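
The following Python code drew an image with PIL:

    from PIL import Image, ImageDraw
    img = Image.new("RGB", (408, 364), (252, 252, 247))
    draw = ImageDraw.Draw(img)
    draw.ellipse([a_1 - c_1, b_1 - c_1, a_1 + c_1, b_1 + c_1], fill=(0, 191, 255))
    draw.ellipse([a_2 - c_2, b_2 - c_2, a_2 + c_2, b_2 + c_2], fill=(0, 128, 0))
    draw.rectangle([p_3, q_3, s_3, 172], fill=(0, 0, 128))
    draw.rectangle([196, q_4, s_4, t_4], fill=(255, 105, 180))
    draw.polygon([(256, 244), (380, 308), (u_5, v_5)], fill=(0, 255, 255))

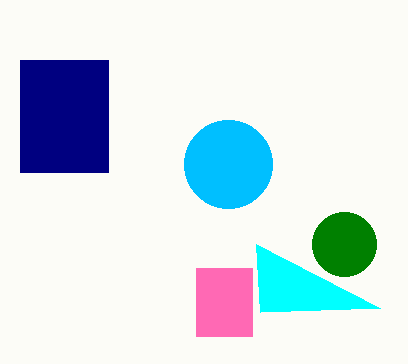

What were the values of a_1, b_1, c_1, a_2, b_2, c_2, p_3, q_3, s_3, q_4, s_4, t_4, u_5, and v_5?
a_1 = 228
b_1 = 164
c_1 = 44
a_2 = 344
b_2 = 244
c_2 = 32
p_3 = 20
q_3 = 60
s_3 = 108
q_4 = 268
s_4 = 252
t_4 = 336
u_5 = 260
v_5 = 312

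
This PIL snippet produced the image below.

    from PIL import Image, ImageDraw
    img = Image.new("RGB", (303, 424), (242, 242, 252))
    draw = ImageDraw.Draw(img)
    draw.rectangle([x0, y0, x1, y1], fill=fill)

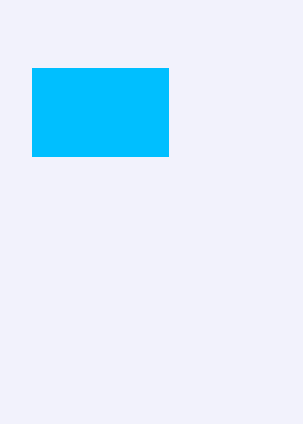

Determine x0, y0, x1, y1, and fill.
x0 = 32, y0 = 68, x1 = 168, y1 = 156, fill = 'deepskyblue'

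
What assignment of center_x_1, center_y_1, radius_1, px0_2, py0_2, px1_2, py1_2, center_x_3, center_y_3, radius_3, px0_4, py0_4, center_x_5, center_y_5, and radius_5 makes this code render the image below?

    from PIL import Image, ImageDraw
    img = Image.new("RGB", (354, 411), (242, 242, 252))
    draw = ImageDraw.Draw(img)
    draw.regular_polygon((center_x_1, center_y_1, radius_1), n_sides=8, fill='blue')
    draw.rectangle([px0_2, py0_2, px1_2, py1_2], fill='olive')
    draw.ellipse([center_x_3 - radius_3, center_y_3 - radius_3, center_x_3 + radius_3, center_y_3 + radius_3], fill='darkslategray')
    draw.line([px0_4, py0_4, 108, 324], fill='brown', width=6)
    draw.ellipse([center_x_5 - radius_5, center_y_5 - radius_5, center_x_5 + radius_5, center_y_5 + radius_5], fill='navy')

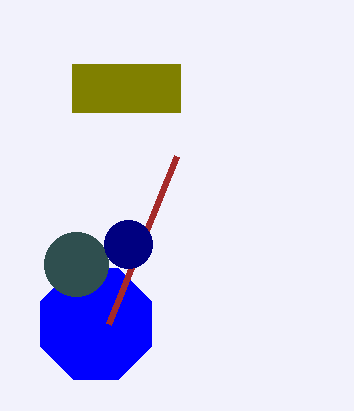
center_x_1 = 96
center_y_1 = 324
radius_1 = 60
px0_2 = 72
py0_2 = 64
px1_2 = 180
py1_2 = 112
center_x_3 = 76
center_y_3 = 264
radius_3 = 32
px0_4 = 176
py0_4 = 156
center_x_5 = 128
center_y_5 = 244
radius_5 = 24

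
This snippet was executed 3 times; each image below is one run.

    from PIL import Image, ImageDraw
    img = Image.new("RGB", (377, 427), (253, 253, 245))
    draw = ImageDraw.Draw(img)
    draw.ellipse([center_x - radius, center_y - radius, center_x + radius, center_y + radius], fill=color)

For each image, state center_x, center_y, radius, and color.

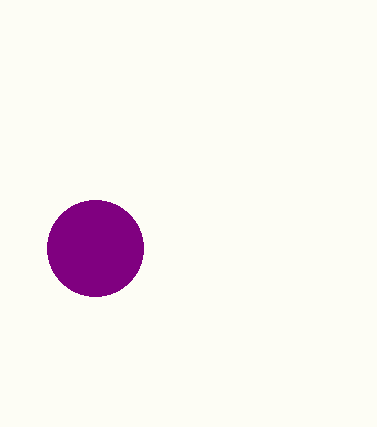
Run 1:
center_x = 95, center_y = 248, radius = 48, color = 'purple'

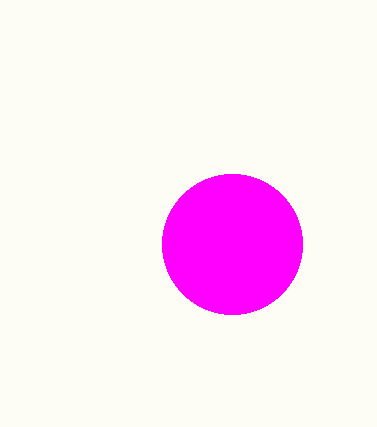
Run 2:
center_x = 232
center_y = 244
radius = 70
color = 'magenta'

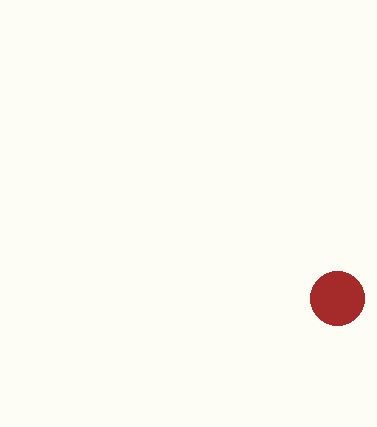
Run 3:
center_x = 337; center_y = 298; radius = 27; color = 'brown'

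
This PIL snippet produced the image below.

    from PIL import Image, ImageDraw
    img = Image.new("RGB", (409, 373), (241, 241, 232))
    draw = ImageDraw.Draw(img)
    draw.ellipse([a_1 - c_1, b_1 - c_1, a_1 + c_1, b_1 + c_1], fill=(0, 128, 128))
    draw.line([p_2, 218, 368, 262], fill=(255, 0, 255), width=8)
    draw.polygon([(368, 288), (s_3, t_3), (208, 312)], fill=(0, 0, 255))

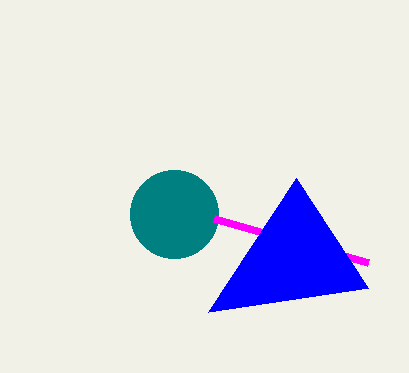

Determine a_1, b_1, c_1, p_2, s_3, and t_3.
a_1 = 174
b_1 = 214
c_1 = 44
p_2 = 214
s_3 = 296
t_3 = 178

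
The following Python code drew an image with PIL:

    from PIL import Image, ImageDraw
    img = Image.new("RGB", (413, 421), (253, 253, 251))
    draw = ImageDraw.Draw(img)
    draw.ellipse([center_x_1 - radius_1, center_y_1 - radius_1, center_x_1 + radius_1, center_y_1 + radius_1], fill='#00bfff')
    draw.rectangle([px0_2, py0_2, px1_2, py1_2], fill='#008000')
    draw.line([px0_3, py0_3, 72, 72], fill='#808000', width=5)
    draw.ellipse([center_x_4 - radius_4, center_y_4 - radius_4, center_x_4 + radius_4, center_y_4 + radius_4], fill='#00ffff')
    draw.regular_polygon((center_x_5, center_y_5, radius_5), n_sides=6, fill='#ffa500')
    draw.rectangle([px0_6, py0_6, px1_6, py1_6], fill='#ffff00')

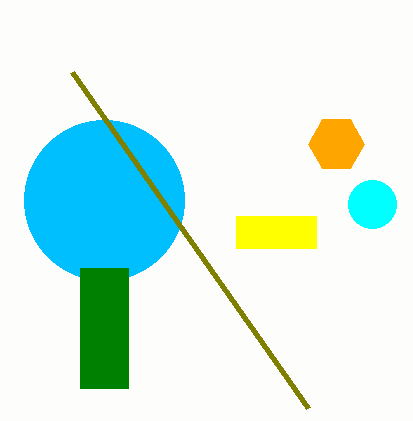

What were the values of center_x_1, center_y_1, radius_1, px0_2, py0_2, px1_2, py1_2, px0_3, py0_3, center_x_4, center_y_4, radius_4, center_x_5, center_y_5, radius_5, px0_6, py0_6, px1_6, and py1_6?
center_x_1 = 104; center_y_1 = 200; radius_1 = 80; px0_2 = 80; py0_2 = 268; px1_2 = 128; py1_2 = 388; px0_3 = 308; py0_3 = 408; center_x_4 = 372; center_y_4 = 204; radius_4 = 24; center_x_5 = 336; center_y_5 = 144; radius_5 = 28; px0_6 = 236; py0_6 = 216; px1_6 = 316; py1_6 = 248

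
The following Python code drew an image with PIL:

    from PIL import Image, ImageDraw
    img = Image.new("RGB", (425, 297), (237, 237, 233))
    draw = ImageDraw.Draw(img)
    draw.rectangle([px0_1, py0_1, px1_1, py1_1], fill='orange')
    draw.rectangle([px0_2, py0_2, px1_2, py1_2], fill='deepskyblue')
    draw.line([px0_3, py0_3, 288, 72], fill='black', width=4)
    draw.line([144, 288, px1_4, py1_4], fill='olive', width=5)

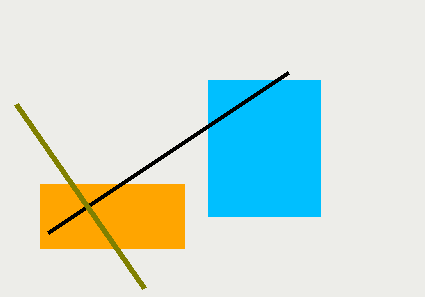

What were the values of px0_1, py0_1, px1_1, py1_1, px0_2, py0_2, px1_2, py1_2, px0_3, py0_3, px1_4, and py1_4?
px0_1 = 40
py0_1 = 184
px1_1 = 184
py1_1 = 248
px0_2 = 208
py0_2 = 80
px1_2 = 320
py1_2 = 216
px0_3 = 48
py0_3 = 232
px1_4 = 16
py1_4 = 104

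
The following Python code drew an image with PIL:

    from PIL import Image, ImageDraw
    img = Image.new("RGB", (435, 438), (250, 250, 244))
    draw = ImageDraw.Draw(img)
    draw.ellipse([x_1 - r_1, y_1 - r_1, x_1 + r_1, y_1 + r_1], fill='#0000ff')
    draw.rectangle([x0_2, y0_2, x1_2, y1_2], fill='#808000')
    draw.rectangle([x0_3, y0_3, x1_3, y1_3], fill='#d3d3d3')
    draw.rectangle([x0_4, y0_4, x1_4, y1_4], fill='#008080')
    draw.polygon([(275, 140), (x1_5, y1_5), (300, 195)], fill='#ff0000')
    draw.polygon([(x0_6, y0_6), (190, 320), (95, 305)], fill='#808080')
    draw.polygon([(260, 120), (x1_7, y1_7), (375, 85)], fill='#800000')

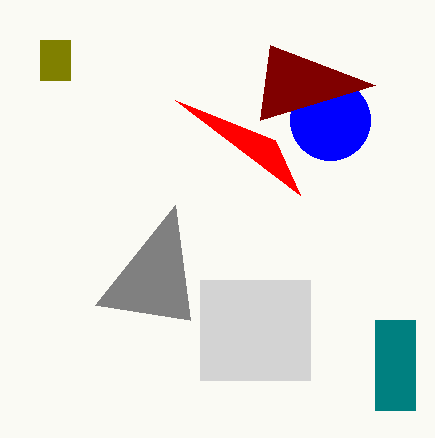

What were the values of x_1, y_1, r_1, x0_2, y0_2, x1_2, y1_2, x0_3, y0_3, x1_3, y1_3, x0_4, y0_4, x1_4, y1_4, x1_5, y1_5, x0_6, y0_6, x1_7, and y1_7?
x_1 = 330, y_1 = 120, r_1 = 40, x0_2 = 40, y0_2 = 40, x1_2 = 70, y1_2 = 80, x0_3 = 200, y0_3 = 280, x1_3 = 310, y1_3 = 380, x0_4 = 375, y0_4 = 320, x1_4 = 415, y1_4 = 410, x1_5 = 175, y1_5 = 100, x0_6 = 175, y0_6 = 205, x1_7 = 270, y1_7 = 45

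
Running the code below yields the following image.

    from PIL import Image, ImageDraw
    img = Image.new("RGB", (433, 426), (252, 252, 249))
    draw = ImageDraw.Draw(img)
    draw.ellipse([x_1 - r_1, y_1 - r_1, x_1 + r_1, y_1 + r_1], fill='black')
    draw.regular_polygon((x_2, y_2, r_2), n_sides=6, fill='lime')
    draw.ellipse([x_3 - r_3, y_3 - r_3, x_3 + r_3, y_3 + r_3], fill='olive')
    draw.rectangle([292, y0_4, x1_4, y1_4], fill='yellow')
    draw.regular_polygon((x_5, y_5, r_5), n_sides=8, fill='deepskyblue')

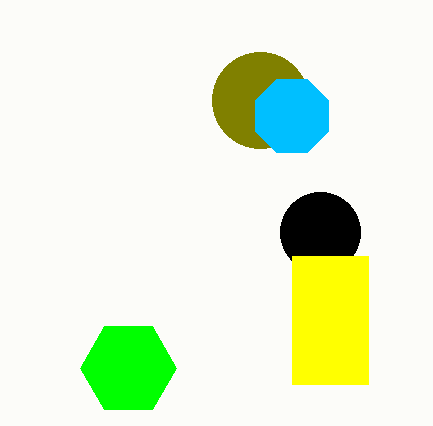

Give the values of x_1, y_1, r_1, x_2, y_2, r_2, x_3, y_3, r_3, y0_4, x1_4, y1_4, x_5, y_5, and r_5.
x_1 = 320; y_1 = 232; r_1 = 40; x_2 = 128; y_2 = 368; r_2 = 48; x_3 = 260; y_3 = 100; r_3 = 48; y0_4 = 256; x1_4 = 368; y1_4 = 384; x_5 = 292; y_5 = 116; r_5 = 40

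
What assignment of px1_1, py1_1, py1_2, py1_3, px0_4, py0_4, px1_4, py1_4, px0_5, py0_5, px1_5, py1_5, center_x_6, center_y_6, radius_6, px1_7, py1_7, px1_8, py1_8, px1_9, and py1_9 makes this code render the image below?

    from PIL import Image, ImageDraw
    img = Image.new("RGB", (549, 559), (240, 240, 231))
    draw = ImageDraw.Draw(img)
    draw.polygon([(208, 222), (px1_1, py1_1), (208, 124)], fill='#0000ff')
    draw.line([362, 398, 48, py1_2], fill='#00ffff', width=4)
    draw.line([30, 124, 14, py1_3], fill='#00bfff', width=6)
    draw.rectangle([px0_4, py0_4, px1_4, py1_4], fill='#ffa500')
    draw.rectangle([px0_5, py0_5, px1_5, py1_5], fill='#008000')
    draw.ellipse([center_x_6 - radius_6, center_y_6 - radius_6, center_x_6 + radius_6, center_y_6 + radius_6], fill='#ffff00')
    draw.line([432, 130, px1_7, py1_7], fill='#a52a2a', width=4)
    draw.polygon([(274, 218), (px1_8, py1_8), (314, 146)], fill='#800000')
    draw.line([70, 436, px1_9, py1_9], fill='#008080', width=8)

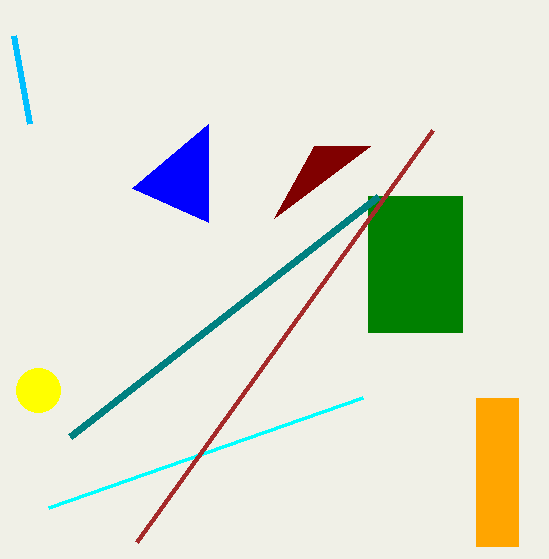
px1_1 = 132; py1_1 = 188; py1_2 = 508; py1_3 = 36; px0_4 = 476; py0_4 = 398; px1_4 = 518; py1_4 = 546; px0_5 = 368; py0_5 = 196; px1_5 = 462; py1_5 = 332; center_x_6 = 38; center_y_6 = 390; radius_6 = 22; px1_7 = 136; py1_7 = 542; px1_8 = 370; py1_8 = 146; px1_9 = 378; py1_9 = 196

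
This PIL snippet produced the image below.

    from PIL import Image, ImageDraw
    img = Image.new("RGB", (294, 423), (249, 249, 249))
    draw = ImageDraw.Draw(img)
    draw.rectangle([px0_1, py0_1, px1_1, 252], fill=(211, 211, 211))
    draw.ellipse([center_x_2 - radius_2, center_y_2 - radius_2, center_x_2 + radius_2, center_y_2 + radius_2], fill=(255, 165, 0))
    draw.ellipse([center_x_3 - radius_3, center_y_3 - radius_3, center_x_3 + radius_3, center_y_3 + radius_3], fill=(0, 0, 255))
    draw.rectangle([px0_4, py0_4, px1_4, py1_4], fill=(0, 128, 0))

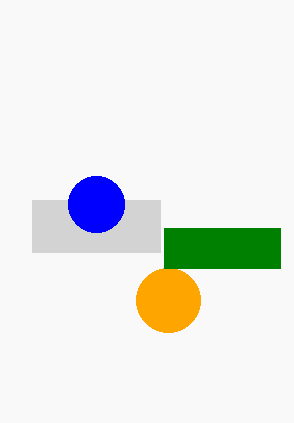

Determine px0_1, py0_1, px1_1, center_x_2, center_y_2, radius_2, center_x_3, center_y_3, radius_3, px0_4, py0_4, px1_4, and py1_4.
px0_1 = 32; py0_1 = 200; px1_1 = 160; center_x_2 = 168; center_y_2 = 300; radius_2 = 32; center_x_3 = 96; center_y_3 = 204; radius_3 = 28; px0_4 = 164; py0_4 = 228; px1_4 = 280; py1_4 = 268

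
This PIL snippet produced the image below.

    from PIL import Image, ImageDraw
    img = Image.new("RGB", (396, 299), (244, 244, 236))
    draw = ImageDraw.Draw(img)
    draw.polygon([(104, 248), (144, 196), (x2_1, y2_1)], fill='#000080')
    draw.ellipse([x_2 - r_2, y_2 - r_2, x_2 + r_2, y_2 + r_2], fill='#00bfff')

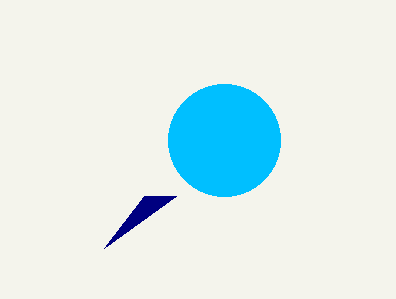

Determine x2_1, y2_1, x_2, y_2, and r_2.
x2_1 = 176; y2_1 = 196; x_2 = 224; y_2 = 140; r_2 = 56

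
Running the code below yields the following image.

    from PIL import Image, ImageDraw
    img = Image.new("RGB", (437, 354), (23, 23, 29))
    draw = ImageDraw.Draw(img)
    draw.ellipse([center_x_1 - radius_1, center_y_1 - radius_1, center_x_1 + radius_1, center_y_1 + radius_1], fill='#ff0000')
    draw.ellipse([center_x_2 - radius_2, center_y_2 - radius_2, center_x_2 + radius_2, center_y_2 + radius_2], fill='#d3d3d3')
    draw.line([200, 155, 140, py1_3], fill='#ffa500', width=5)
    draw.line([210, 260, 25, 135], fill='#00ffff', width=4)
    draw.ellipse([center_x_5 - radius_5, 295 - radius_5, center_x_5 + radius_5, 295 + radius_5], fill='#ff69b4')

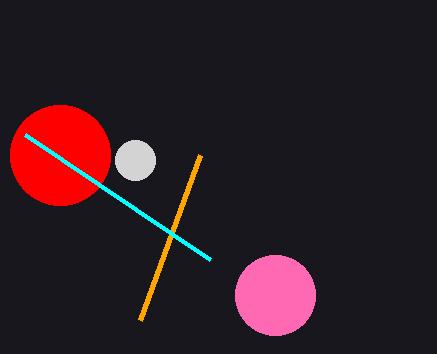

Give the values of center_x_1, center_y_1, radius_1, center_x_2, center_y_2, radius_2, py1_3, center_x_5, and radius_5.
center_x_1 = 60; center_y_1 = 155; radius_1 = 50; center_x_2 = 135; center_y_2 = 160; radius_2 = 20; py1_3 = 320; center_x_5 = 275; radius_5 = 40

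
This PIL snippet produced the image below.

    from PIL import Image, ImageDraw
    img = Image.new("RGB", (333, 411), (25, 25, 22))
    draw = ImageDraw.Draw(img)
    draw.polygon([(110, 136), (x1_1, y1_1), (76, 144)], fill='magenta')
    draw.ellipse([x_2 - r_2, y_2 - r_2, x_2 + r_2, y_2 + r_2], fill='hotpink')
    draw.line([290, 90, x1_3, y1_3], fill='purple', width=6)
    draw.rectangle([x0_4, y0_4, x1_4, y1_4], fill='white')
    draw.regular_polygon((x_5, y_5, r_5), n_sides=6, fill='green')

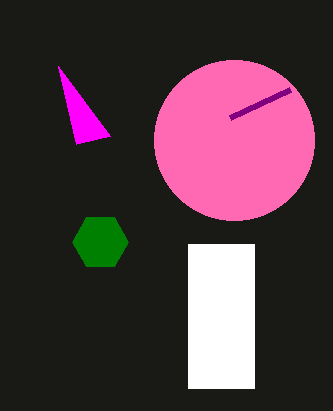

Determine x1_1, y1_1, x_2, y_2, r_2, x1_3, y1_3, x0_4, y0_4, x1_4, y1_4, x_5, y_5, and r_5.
x1_1 = 58
y1_1 = 66
x_2 = 234
y_2 = 140
r_2 = 80
x1_3 = 230
y1_3 = 118
x0_4 = 188
y0_4 = 244
x1_4 = 254
y1_4 = 388
x_5 = 100
y_5 = 242
r_5 = 28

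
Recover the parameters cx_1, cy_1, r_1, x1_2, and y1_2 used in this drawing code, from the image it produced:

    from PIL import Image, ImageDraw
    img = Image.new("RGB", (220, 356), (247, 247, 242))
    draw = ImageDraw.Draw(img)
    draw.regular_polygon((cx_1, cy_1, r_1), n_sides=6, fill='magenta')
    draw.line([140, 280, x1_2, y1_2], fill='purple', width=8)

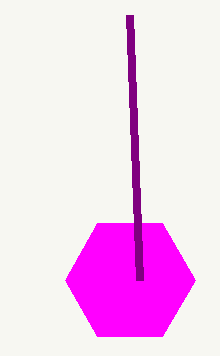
cx_1 = 130
cy_1 = 280
r_1 = 65
x1_2 = 130
y1_2 = 15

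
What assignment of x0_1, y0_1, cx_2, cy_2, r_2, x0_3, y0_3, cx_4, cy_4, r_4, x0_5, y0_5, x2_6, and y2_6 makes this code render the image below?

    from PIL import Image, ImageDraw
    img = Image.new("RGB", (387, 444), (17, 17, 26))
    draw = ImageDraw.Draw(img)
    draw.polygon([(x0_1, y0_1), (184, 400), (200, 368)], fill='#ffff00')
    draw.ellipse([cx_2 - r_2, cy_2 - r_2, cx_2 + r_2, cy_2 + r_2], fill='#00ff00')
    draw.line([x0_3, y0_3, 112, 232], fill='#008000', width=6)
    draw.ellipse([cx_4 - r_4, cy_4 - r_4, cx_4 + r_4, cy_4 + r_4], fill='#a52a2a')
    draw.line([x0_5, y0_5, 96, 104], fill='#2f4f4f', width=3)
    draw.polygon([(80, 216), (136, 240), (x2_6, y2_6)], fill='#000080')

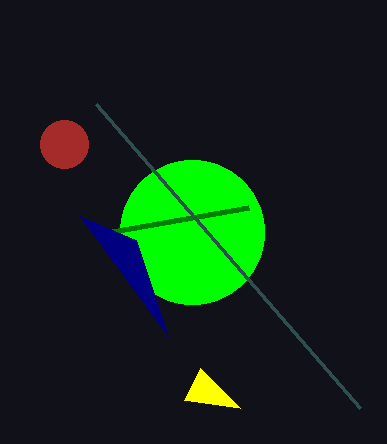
x0_1 = 240; y0_1 = 408; cx_2 = 192; cy_2 = 232; r_2 = 72; x0_3 = 248; y0_3 = 208; cx_4 = 64; cy_4 = 144; r_4 = 24; x0_5 = 360; y0_5 = 408; x2_6 = 168; y2_6 = 336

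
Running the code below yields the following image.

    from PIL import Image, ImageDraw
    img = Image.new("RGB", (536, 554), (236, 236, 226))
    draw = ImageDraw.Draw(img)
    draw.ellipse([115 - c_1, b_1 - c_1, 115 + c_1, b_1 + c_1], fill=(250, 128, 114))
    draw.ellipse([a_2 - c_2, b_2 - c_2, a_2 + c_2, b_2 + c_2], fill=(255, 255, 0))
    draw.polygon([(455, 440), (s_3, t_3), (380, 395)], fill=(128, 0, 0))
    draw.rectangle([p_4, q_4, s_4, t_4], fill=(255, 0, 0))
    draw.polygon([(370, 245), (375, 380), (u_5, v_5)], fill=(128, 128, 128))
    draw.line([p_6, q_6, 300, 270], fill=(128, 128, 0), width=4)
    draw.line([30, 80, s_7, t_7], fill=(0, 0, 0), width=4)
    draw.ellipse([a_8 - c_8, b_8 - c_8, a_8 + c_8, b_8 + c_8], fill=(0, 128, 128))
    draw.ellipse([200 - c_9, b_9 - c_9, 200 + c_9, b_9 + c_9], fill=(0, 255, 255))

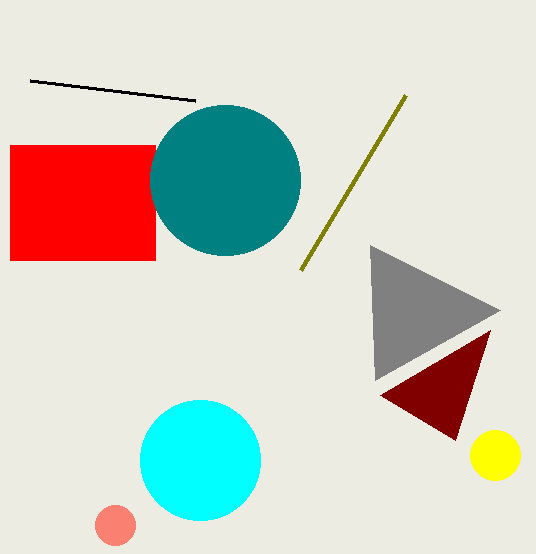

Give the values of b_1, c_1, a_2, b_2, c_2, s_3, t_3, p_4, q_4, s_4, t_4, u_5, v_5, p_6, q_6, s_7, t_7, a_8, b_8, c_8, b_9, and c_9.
b_1 = 525; c_1 = 20; a_2 = 495; b_2 = 455; c_2 = 25; s_3 = 490; t_3 = 330; p_4 = 10; q_4 = 145; s_4 = 155; t_4 = 260; u_5 = 500; v_5 = 310; p_6 = 405; q_6 = 95; s_7 = 195; t_7 = 100; a_8 = 225; b_8 = 180; c_8 = 75; b_9 = 460; c_9 = 60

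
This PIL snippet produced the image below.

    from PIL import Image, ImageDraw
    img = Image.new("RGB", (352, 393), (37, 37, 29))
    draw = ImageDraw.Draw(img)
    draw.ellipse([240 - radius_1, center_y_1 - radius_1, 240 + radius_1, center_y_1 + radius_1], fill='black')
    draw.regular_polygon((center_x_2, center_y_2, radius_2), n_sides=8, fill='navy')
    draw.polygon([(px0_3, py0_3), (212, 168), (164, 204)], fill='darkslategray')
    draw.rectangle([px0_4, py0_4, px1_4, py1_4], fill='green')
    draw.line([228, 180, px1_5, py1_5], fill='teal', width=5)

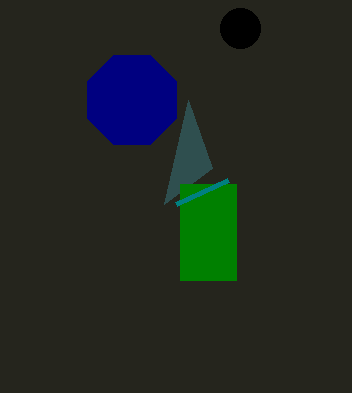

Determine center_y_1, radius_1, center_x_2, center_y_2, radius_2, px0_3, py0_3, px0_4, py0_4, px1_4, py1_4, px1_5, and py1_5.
center_y_1 = 28; radius_1 = 20; center_x_2 = 132; center_y_2 = 100; radius_2 = 48; px0_3 = 188; py0_3 = 100; px0_4 = 180; py0_4 = 184; px1_4 = 236; py1_4 = 280; px1_5 = 176; py1_5 = 204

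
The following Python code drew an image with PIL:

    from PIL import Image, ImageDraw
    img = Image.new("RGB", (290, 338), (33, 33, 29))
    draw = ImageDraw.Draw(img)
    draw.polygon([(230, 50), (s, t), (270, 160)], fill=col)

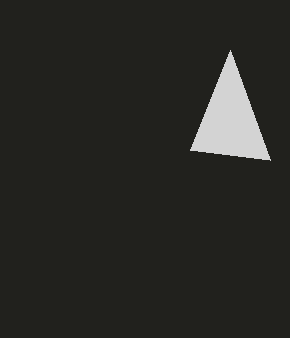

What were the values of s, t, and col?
s = 190
t = 150
col = 'lightgray'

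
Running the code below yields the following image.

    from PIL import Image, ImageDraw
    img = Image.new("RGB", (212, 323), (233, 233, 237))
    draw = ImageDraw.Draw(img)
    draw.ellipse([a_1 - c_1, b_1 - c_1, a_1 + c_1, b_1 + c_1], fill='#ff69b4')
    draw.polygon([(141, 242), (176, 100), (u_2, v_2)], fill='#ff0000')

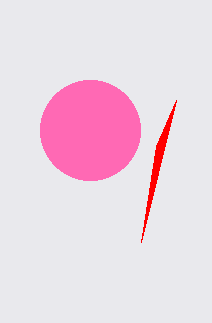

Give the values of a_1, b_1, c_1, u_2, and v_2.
a_1 = 90, b_1 = 130, c_1 = 50, u_2 = 156, v_2 = 146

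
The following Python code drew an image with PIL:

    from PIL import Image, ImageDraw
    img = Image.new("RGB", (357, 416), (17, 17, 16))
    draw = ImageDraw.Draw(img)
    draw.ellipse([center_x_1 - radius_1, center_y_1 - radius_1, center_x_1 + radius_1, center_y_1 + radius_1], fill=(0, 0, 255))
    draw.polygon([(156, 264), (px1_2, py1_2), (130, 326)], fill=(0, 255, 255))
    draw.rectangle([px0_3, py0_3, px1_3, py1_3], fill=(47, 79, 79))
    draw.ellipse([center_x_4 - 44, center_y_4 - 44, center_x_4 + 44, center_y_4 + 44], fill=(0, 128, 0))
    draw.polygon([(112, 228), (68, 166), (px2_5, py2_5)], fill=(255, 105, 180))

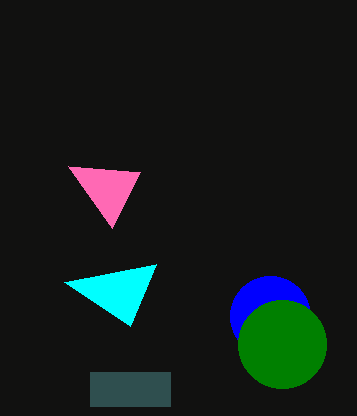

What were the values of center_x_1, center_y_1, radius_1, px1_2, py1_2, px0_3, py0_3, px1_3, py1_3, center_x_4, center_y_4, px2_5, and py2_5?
center_x_1 = 270, center_y_1 = 316, radius_1 = 40, px1_2 = 64, py1_2 = 282, px0_3 = 90, py0_3 = 372, px1_3 = 170, py1_3 = 406, center_x_4 = 282, center_y_4 = 344, px2_5 = 140, py2_5 = 172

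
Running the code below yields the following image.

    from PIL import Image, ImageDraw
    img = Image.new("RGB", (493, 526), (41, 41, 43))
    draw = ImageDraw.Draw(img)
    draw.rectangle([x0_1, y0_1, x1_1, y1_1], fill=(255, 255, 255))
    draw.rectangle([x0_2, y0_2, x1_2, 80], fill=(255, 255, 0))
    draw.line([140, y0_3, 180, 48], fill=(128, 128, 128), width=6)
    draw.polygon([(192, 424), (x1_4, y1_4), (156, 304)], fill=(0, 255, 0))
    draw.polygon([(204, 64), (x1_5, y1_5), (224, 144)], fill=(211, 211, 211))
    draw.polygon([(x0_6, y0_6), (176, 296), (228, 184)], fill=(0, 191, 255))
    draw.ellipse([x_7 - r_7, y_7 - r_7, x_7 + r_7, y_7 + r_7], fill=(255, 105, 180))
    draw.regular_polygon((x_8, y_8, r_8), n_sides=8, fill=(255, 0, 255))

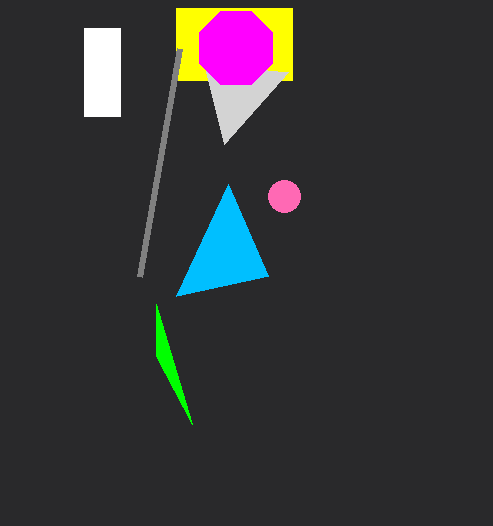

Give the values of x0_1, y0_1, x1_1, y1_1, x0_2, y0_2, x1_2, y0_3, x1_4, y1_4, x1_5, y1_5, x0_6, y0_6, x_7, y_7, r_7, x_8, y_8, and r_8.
x0_1 = 84
y0_1 = 28
x1_1 = 120
y1_1 = 116
x0_2 = 176
y0_2 = 8
x1_2 = 292
y0_3 = 276
x1_4 = 156
y1_4 = 356
x1_5 = 288
y1_5 = 72
x0_6 = 268
y0_6 = 276
x_7 = 284
y_7 = 196
r_7 = 16
x_8 = 236
y_8 = 48
r_8 = 40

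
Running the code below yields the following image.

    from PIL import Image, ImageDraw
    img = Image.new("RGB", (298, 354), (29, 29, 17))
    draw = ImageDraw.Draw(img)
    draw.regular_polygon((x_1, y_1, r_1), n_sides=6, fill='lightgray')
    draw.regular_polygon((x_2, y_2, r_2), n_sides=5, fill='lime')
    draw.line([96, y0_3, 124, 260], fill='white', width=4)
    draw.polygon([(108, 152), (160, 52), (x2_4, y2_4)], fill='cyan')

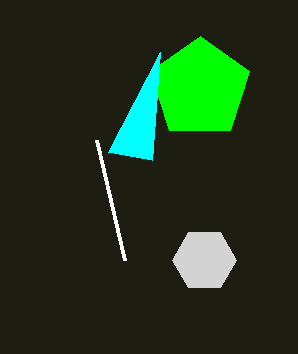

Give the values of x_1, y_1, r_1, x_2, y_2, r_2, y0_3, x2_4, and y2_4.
x_1 = 204
y_1 = 260
r_1 = 32
x_2 = 200
y_2 = 88
r_2 = 52
y0_3 = 140
x2_4 = 152
y2_4 = 160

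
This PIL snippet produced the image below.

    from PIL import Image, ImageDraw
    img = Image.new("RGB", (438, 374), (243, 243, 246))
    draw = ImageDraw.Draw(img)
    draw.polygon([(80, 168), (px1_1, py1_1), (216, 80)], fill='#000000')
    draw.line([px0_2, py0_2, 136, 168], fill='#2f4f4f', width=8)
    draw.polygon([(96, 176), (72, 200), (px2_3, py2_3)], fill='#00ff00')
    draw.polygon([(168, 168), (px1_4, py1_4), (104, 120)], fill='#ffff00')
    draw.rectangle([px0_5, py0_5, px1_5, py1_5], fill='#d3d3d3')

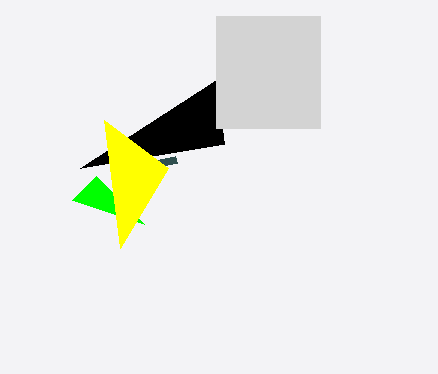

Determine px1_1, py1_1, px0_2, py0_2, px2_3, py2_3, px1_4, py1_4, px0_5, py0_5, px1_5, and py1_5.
px1_1 = 224; py1_1 = 144; px0_2 = 176; py0_2 = 160; px2_3 = 144; py2_3 = 224; px1_4 = 120; py1_4 = 248; px0_5 = 216; py0_5 = 16; px1_5 = 320; py1_5 = 128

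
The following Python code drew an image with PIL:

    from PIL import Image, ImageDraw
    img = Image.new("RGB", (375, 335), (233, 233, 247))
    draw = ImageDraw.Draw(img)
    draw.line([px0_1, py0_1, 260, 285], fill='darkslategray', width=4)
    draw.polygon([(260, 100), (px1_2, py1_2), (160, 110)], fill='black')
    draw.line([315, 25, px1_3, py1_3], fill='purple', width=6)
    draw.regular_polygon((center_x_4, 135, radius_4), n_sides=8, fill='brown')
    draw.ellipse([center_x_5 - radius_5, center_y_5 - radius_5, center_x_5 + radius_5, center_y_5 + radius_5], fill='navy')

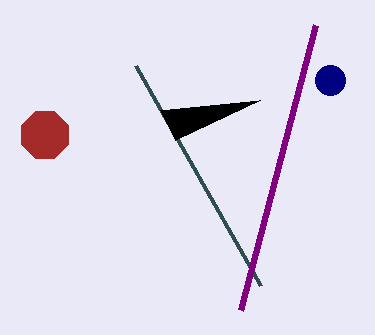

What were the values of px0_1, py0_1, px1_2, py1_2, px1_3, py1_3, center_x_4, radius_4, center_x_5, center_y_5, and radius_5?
px0_1 = 135, py0_1 = 65, px1_2 = 175, py1_2 = 140, px1_3 = 240, py1_3 = 310, center_x_4 = 45, radius_4 = 25, center_x_5 = 330, center_y_5 = 80, radius_5 = 15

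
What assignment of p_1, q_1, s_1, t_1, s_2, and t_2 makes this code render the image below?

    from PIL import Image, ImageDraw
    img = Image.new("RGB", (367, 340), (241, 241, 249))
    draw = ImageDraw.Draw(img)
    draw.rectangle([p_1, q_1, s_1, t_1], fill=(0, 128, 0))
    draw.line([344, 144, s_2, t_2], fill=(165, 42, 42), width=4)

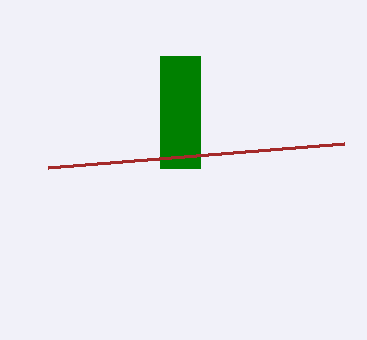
p_1 = 160
q_1 = 56
s_1 = 200
t_1 = 168
s_2 = 48
t_2 = 168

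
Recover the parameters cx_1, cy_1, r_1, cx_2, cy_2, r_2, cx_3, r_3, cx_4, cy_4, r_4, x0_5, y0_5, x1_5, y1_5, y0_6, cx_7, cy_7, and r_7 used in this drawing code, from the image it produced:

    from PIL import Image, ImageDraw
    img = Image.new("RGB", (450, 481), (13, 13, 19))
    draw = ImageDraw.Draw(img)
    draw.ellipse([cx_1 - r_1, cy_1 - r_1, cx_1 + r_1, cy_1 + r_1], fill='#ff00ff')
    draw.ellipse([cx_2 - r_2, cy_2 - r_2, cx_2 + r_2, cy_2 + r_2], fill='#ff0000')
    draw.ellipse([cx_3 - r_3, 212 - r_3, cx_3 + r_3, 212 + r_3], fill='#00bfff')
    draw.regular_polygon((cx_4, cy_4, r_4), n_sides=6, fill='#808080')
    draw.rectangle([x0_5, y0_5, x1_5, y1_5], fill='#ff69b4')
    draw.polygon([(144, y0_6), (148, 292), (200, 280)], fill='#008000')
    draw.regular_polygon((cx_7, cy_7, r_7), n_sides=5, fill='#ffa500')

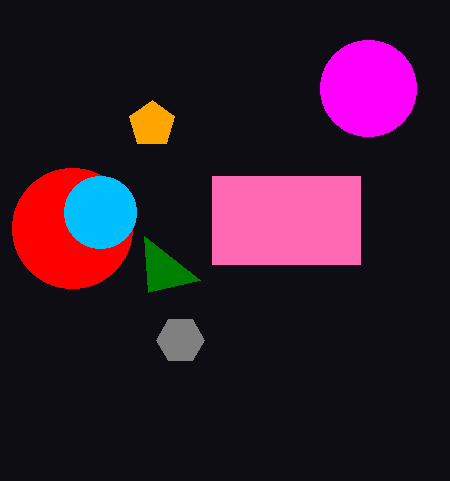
cx_1 = 368, cy_1 = 88, r_1 = 48, cx_2 = 72, cy_2 = 228, r_2 = 60, cx_3 = 100, r_3 = 36, cx_4 = 180, cy_4 = 340, r_4 = 24, x0_5 = 212, y0_5 = 176, x1_5 = 360, y1_5 = 264, y0_6 = 236, cx_7 = 152, cy_7 = 124, r_7 = 24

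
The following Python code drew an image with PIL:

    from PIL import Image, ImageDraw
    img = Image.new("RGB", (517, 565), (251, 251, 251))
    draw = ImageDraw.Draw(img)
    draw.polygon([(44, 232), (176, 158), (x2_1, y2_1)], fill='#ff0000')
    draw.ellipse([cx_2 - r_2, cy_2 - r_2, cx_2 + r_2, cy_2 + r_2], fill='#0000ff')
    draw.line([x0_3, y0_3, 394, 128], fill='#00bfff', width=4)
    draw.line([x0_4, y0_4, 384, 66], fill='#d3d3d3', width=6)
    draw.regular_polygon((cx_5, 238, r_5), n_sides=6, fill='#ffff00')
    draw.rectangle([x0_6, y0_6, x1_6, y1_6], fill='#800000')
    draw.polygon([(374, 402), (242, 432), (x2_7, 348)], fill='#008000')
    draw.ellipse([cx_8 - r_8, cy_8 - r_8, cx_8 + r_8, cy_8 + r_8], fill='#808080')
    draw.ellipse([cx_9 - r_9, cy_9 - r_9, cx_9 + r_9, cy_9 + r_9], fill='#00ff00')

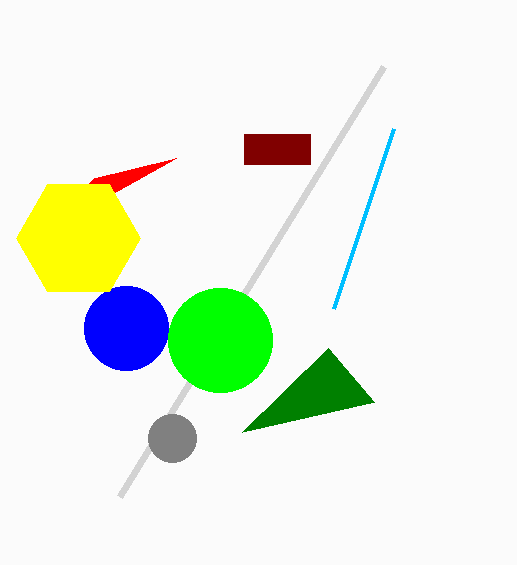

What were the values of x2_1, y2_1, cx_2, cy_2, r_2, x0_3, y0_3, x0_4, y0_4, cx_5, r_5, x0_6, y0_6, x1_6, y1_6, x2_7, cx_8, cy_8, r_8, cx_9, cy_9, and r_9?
x2_1 = 94
y2_1 = 178
cx_2 = 126
cy_2 = 328
r_2 = 42
x0_3 = 334
y0_3 = 308
x0_4 = 120
y0_4 = 496
cx_5 = 78
r_5 = 62
x0_6 = 244
y0_6 = 134
x1_6 = 310
y1_6 = 164
x2_7 = 328
cx_8 = 172
cy_8 = 438
r_8 = 24
cx_9 = 220
cy_9 = 340
r_9 = 52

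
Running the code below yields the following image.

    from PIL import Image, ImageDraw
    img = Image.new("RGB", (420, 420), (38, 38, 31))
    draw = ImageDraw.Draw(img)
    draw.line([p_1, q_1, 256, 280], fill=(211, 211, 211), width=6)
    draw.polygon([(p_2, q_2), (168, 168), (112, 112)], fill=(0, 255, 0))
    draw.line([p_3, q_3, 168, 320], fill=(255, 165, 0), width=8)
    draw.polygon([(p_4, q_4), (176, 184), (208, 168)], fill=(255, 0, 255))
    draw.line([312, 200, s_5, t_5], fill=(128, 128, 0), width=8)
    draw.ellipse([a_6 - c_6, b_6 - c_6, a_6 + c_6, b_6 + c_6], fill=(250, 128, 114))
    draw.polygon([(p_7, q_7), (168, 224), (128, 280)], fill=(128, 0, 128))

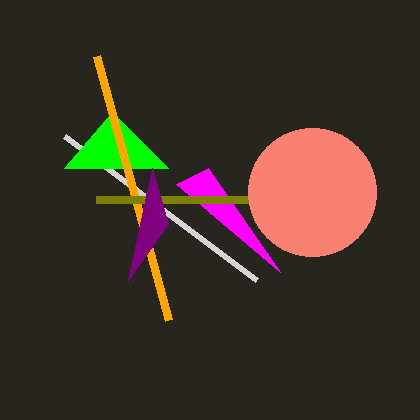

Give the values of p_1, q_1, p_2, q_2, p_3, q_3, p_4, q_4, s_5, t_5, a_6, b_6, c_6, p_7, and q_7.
p_1 = 64
q_1 = 136
p_2 = 64
q_2 = 168
p_3 = 96
q_3 = 56
p_4 = 280
q_4 = 272
s_5 = 96
t_5 = 200
a_6 = 312
b_6 = 192
c_6 = 64
p_7 = 152
q_7 = 168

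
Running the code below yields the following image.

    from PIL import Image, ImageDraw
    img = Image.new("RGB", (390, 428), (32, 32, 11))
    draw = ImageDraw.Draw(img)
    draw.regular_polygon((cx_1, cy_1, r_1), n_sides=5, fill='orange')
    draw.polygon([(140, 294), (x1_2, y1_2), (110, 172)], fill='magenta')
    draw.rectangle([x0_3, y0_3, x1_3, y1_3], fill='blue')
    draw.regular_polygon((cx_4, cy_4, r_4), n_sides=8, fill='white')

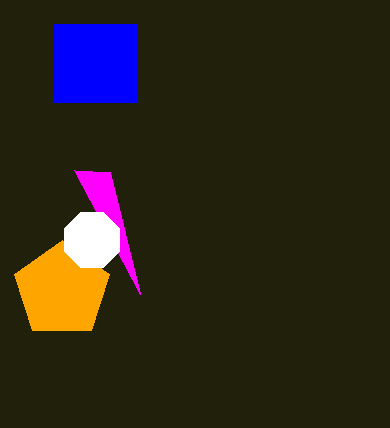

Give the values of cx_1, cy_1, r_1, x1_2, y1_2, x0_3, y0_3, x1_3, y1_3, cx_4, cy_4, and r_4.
cx_1 = 62, cy_1 = 290, r_1 = 50, x1_2 = 74, y1_2 = 170, x0_3 = 54, y0_3 = 24, x1_3 = 136, y1_3 = 102, cx_4 = 92, cy_4 = 240, r_4 = 30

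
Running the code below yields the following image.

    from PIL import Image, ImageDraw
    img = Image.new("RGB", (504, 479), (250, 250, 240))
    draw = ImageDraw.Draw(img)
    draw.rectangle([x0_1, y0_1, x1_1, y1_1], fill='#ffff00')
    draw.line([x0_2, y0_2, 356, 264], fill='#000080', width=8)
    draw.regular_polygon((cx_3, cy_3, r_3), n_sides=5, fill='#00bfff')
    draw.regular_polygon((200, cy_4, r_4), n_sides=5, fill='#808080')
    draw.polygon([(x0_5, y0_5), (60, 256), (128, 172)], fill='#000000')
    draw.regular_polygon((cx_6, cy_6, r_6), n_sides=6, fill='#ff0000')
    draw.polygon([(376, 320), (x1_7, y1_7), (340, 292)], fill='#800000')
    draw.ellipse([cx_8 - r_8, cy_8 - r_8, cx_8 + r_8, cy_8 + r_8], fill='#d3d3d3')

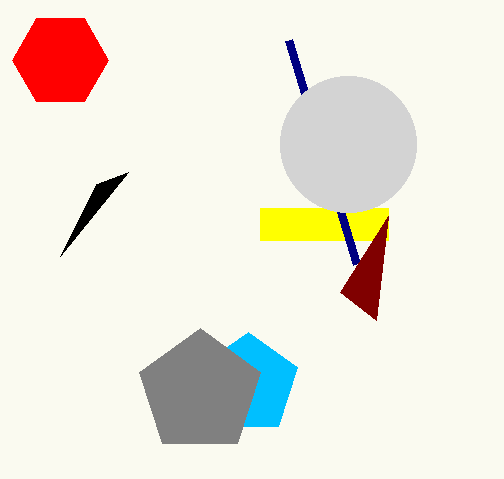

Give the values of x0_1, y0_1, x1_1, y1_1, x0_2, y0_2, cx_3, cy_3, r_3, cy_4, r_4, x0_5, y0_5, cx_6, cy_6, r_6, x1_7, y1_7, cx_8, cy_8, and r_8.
x0_1 = 260
y0_1 = 208
x1_1 = 388
y1_1 = 240
x0_2 = 288
y0_2 = 40
cx_3 = 248
cy_3 = 384
r_3 = 52
cy_4 = 392
r_4 = 64
x0_5 = 96
y0_5 = 184
cx_6 = 60
cy_6 = 60
r_6 = 48
x1_7 = 388
y1_7 = 216
cx_8 = 348
cy_8 = 144
r_8 = 68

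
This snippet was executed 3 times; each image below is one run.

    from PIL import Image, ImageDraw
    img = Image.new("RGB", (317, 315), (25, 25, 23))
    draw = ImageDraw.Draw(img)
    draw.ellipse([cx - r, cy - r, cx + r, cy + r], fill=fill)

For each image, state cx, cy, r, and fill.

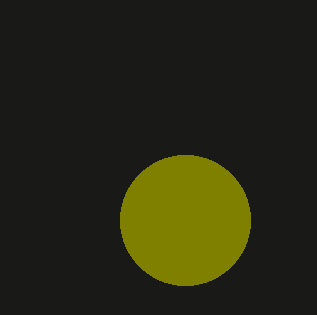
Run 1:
cx = 185; cy = 220; r = 65; fill = 'olive'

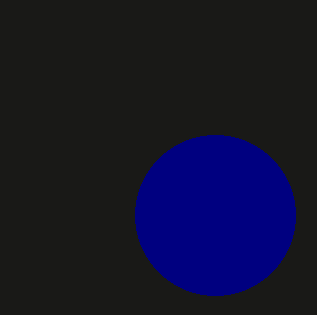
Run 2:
cx = 215
cy = 215
r = 80
fill = 'navy'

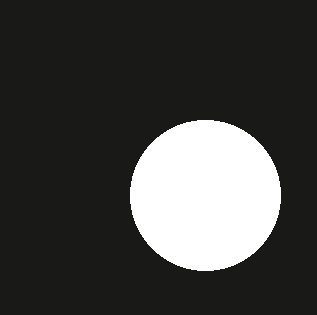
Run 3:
cx = 205
cy = 195
r = 75
fill = 'white'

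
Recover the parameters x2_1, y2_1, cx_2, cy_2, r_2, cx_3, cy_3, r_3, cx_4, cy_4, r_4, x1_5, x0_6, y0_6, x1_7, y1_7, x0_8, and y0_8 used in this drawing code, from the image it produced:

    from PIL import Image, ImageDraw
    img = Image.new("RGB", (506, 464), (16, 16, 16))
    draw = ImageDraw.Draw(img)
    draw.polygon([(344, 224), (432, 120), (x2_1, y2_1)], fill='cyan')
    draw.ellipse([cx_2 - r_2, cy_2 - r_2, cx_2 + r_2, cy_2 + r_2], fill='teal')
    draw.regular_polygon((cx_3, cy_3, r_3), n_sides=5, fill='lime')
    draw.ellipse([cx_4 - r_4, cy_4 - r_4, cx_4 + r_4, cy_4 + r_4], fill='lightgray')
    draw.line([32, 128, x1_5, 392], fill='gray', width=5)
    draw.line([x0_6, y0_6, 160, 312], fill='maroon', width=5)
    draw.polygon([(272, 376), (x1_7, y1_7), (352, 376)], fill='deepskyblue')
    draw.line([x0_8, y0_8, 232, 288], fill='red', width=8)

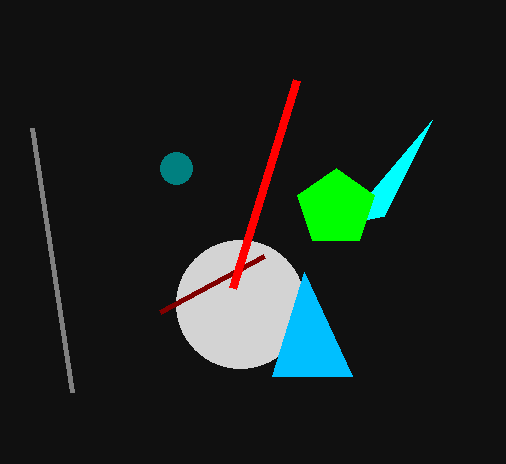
x2_1 = 384
y2_1 = 216
cx_2 = 176
cy_2 = 168
r_2 = 16
cx_3 = 336
cy_3 = 208
r_3 = 40
cx_4 = 240
cy_4 = 304
r_4 = 64
x1_5 = 72
x0_6 = 264
y0_6 = 256
x1_7 = 304
y1_7 = 272
x0_8 = 296
y0_8 = 80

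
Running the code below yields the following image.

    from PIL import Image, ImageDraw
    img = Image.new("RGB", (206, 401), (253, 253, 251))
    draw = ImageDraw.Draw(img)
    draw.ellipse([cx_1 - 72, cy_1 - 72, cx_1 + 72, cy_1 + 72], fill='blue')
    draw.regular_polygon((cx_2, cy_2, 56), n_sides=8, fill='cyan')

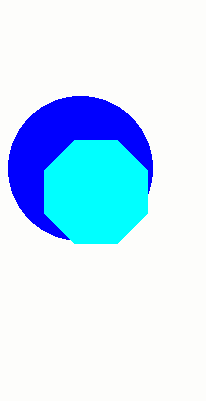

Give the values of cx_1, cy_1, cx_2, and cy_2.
cx_1 = 80, cy_1 = 168, cx_2 = 96, cy_2 = 192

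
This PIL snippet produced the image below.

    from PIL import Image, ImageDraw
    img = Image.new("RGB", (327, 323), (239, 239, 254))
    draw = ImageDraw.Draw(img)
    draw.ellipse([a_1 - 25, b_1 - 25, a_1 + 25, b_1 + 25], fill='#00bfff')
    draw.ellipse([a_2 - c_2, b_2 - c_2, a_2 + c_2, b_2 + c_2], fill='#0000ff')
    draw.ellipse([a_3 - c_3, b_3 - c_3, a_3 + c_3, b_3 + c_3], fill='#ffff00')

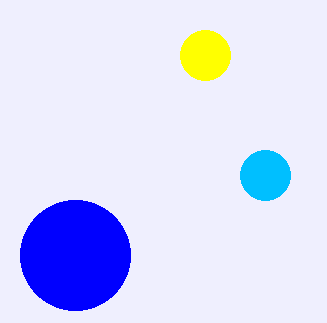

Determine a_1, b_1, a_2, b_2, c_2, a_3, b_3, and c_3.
a_1 = 265; b_1 = 175; a_2 = 75; b_2 = 255; c_2 = 55; a_3 = 205; b_3 = 55; c_3 = 25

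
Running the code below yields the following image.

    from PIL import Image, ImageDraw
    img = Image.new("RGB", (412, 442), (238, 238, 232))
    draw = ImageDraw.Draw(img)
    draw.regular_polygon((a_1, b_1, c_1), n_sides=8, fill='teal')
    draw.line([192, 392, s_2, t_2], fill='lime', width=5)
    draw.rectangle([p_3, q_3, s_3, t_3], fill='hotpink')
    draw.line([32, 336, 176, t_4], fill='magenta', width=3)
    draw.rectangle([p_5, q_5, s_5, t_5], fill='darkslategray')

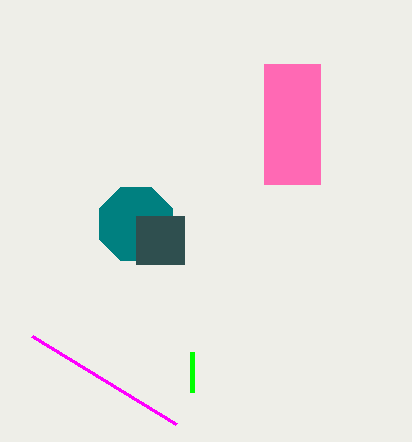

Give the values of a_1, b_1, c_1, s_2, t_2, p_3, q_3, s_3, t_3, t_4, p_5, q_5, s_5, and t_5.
a_1 = 136
b_1 = 224
c_1 = 40
s_2 = 192
t_2 = 352
p_3 = 264
q_3 = 64
s_3 = 320
t_3 = 184
t_4 = 424
p_5 = 136
q_5 = 216
s_5 = 184
t_5 = 264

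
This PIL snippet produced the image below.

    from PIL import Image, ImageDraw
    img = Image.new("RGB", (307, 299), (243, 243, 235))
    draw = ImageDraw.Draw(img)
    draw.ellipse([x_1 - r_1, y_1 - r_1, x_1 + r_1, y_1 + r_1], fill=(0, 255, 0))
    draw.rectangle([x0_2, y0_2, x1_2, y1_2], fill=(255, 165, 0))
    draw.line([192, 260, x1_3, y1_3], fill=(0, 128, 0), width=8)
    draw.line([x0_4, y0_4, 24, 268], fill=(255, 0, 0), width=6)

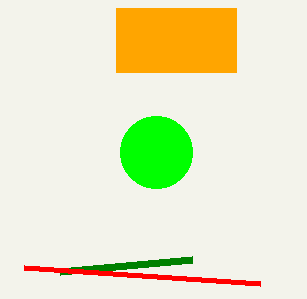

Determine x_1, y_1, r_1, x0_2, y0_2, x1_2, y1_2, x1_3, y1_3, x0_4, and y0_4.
x_1 = 156
y_1 = 152
r_1 = 36
x0_2 = 116
y0_2 = 8
x1_2 = 236
y1_2 = 72
x1_3 = 60
y1_3 = 272
x0_4 = 260
y0_4 = 284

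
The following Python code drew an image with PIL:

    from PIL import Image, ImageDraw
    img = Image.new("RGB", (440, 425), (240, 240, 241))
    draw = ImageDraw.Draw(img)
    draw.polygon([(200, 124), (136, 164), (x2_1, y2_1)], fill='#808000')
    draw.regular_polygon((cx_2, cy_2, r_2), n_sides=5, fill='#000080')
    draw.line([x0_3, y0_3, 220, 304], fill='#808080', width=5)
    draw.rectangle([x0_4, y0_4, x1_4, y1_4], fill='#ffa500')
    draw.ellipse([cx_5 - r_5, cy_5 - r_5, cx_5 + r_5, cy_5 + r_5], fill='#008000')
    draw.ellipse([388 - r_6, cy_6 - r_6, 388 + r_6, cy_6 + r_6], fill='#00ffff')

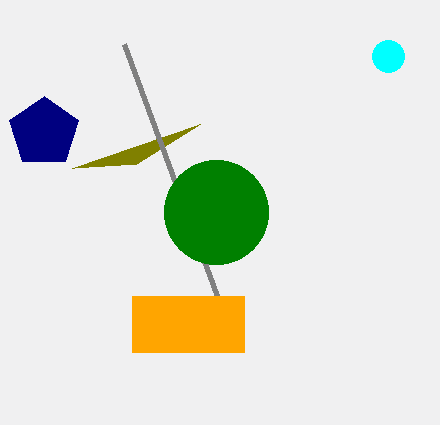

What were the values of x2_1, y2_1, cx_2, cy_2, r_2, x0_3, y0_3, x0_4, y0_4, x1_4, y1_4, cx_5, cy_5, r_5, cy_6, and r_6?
x2_1 = 72, y2_1 = 168, cx_2 = 44, cy_2 = 132, r_2 = 36, x0_3 = 124, y0_3 = 44, x0_4 = 132, y0_4 = 296, x1_4 = 244, y1_4 = 352, cx_5 = 216, cy_5 = 212, r_5 = 52, cy_6 = 56, r_6 = 16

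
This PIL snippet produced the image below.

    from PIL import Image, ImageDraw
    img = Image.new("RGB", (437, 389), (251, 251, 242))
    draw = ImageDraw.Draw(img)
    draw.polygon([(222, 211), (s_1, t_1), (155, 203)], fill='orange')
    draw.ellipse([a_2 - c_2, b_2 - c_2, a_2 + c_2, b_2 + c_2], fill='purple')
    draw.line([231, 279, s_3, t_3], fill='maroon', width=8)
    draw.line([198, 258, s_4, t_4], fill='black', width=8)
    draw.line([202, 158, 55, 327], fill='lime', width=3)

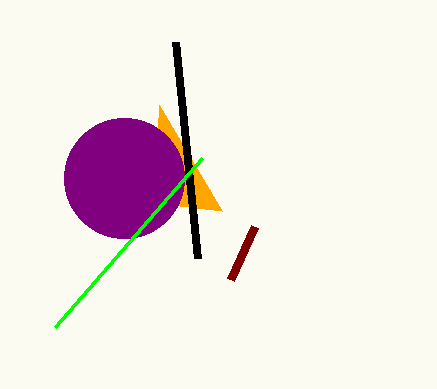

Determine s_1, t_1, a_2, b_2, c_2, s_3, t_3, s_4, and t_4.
s_1 = 159
t_1 = 105
a_2 = 124
b_2 = 178
c_2 = 60
s_3 = 255
t_3 = 226
s_4 = 176
t_4 = 42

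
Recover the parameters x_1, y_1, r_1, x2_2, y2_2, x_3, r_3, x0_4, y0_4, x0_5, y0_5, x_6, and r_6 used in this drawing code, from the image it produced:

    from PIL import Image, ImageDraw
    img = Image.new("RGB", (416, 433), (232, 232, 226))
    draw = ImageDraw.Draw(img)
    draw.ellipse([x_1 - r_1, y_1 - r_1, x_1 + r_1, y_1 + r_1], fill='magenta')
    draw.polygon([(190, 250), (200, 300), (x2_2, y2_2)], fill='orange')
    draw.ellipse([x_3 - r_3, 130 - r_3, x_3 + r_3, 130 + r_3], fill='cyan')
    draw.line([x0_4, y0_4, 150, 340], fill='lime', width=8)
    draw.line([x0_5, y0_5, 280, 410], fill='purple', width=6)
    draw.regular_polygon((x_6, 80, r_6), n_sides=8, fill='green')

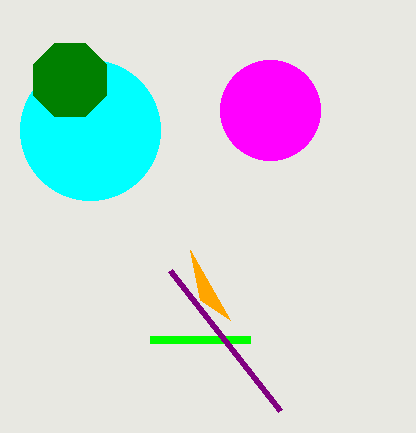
x_1 = 270
y_1 = 110
r_1 = 50
x2_2 = 230
y2_2 = 320
x_3 = 90
r_3 = 70
x0_4 = 250
y0_4 = 340
x0_5 = 170
y0_5 = 270
x_6 = 70
r_6 = 40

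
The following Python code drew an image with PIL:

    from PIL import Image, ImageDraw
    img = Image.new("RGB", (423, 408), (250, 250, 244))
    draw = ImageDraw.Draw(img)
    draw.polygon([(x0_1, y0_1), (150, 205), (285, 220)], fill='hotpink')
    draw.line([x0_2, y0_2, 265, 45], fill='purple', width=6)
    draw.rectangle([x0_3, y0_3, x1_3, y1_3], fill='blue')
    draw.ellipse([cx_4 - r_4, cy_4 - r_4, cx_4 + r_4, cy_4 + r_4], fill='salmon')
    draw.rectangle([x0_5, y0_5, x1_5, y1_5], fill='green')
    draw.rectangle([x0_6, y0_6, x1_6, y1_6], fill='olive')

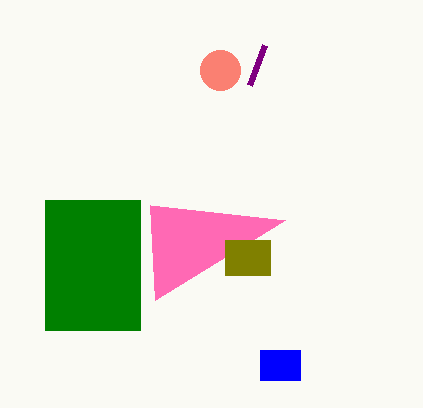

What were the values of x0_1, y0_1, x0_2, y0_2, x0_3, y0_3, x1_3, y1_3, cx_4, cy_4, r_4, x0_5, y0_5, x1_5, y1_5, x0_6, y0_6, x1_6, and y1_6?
x0_1 = 155; y0_1 = 300; x0_2 = 250; y0_2 = 85; x0_3 = 260; y0_3 = 350; x1_3 = 300; y1_3 = 380; cx_4 = 220; cy_4 = 70; r_4 = 20; x0_5 = 45; y0_5 = 200; x1_5 = 140; y1_5 = 330; x0_6 = 225; y0_6 = 240; x1_6 = 270; y1_6 = 275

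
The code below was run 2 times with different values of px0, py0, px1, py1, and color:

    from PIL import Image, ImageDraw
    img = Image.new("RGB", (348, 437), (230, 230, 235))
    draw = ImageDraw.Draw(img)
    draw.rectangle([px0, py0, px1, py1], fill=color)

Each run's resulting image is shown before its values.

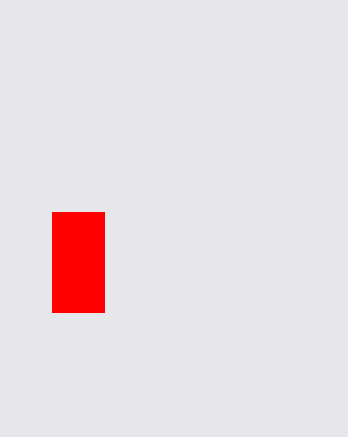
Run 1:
px0 = 52; py0 = 212; px1 = 104; py1 = 312; color = 'red'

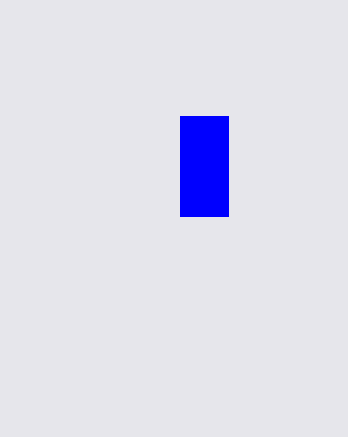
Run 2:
px0 = 180, py0 = 116, px1 = 228, py1 = 216, color = 'blue'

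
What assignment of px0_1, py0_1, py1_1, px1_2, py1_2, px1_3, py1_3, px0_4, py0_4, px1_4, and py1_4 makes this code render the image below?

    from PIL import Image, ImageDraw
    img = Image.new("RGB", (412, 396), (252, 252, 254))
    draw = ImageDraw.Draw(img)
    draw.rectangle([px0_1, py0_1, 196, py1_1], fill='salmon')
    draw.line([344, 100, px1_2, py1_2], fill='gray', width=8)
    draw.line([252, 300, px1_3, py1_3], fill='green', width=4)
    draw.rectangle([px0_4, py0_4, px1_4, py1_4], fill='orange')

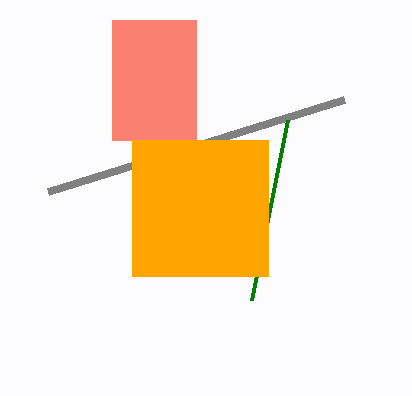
px0_1 = 112, py0_1 = 20, py1_1 = 140, px1_2 = 48, py1_2 = 192, px1_3 = 288, py1_3 = 120, px0_4 = 132, py0_4 = 140, px1_4 = 268, py1_4 = 276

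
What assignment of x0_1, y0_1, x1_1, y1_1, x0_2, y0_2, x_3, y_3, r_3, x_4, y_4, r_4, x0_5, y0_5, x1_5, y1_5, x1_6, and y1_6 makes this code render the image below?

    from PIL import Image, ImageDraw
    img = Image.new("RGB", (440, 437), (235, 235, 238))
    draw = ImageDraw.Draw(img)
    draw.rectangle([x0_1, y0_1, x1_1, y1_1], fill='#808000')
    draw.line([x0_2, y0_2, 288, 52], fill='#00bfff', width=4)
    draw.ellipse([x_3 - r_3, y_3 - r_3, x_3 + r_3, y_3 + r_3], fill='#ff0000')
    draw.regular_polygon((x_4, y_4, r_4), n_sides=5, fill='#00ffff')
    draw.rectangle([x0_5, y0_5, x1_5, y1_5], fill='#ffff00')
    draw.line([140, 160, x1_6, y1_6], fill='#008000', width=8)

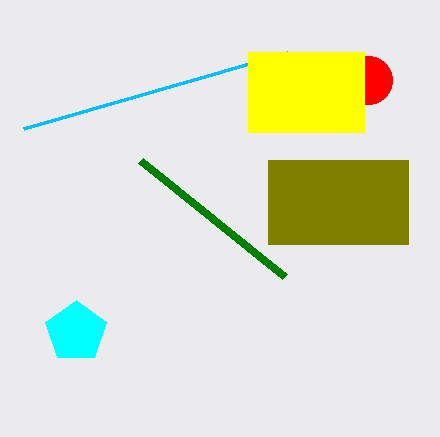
x0_1 = 268; y0_1 = 160; x1_1 = 408; y1_1 = 244; x0_2 = 24; y0_2 = 128; x_3 = 368; y_3 = 80; r_3 = 24; x_4 = 76; y_4 = 332; r_4 = 32; x0_5 = 248; y0_5 = 52; x1_5 = 364; y1_5 = 132; x1_6 = 284; y1_6 = 276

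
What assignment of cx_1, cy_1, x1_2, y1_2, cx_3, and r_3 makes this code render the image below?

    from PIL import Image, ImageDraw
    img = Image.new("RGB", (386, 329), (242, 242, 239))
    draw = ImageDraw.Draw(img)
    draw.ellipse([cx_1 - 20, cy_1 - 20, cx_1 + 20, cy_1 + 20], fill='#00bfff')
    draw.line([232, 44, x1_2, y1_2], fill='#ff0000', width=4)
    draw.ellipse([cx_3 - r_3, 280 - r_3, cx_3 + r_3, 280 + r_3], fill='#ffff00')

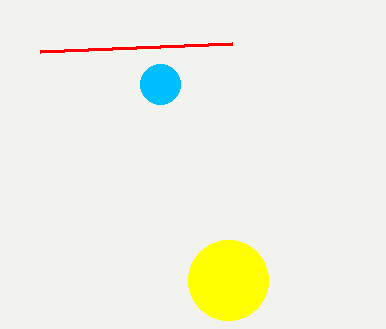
cx_1 = 160, cy_1 = 84, x1_2 = 40, y1_2 = 52, cx_3 = 228, r_3 = 40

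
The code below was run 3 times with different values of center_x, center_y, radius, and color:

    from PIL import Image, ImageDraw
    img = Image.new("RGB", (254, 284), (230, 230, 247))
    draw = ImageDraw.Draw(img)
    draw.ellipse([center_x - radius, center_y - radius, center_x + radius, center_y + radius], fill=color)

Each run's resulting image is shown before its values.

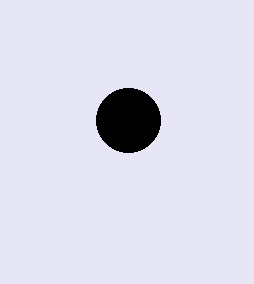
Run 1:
center_x = 128
center_y = 120
radius = 32
color = 'black'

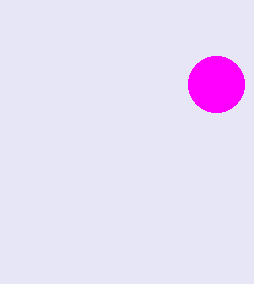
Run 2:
center_x = 216
center_y = 84
radius = 28
color = 'magenta'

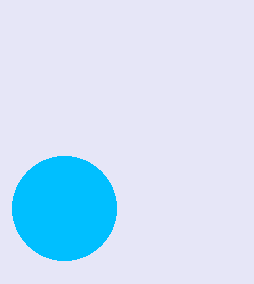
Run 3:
center_x = 64
center_y = 208
radius = 52
color = 'deepskyblue'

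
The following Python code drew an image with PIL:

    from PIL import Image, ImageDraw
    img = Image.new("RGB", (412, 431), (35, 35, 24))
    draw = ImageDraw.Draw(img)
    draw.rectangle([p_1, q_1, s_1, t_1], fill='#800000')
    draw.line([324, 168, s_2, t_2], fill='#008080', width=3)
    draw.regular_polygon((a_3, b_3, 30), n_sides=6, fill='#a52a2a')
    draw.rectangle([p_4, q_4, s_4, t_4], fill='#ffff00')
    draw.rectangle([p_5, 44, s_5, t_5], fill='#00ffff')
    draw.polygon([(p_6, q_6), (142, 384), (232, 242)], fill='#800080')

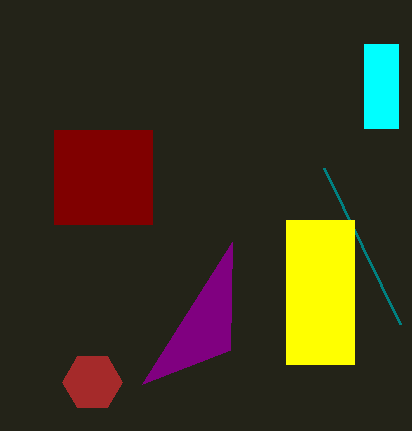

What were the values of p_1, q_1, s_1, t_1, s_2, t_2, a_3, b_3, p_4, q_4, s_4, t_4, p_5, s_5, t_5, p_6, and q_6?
p_1 = 54
q_1 = 130
s_1 = 152
t_1 = 224
s_2 = 400
t_2 = 324
a_3 = 92
b_3 = 382
p_4 = 286
q_4 = 220
s_4 = 354
t_4 = 364
p_5 = 364
s_5 = 398
t_5 = 128
p_6 = 230
q_6 = 350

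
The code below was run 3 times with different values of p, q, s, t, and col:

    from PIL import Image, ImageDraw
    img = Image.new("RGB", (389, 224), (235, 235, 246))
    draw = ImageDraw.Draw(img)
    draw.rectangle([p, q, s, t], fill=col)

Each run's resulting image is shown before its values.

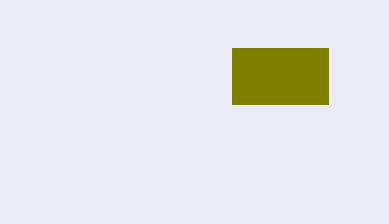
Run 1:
p = 232, q = 48, s = 328, t = 104, col = 'olive'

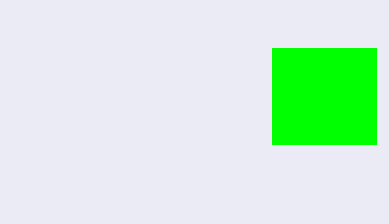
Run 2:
p = 272, q = 48, s = 376, t = 144, col = 'lime'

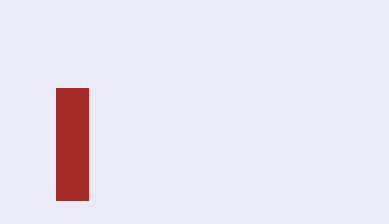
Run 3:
p = 56, q = 88, s = 88, t = 200, col = 'brown'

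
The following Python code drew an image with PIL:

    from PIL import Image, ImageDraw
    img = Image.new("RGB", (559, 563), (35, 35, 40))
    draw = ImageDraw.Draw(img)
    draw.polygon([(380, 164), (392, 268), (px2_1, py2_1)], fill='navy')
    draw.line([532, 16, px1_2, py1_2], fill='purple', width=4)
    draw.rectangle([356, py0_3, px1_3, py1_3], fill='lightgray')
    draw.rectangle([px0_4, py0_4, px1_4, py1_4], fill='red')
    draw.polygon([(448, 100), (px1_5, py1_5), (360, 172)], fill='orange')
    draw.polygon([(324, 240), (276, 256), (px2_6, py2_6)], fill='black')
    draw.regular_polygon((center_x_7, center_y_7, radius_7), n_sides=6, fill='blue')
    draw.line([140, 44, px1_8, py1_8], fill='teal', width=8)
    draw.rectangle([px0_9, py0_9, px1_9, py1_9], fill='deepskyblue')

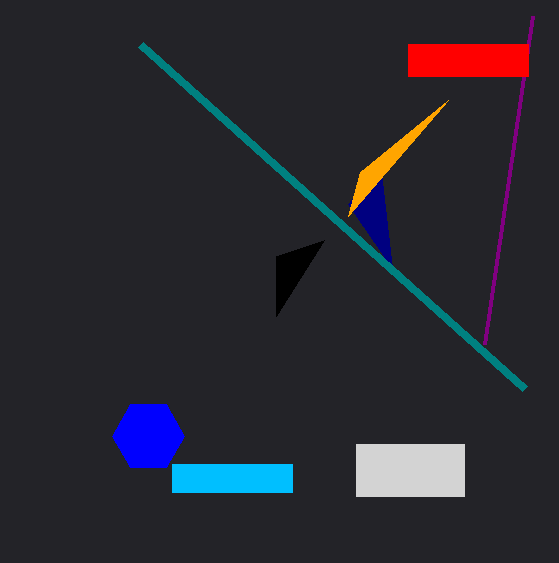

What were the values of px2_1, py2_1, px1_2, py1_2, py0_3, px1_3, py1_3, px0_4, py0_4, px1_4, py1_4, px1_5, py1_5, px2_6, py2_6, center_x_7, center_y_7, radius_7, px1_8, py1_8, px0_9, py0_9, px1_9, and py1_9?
px2_1 = 348
py2_1 = 204
px1_2 = 484
py1_2 = 344
py0_3 = 444
px1_3 = 464
py1_3 = 496
px0_4 = 408
py0_4 = 44
px1_4 = 528
py1_4 = 76
px1_5 = 348
py1_5 = 216
px2_6 = 276
py2_6 = 316
center_x_7 = 148
center_y_7 = 436
radius_7 = 36
px1_8 = 524
py1_8 = 388
px0_9 = 172
py0_9 = 464
px1_9 = 292
py1_9 = 492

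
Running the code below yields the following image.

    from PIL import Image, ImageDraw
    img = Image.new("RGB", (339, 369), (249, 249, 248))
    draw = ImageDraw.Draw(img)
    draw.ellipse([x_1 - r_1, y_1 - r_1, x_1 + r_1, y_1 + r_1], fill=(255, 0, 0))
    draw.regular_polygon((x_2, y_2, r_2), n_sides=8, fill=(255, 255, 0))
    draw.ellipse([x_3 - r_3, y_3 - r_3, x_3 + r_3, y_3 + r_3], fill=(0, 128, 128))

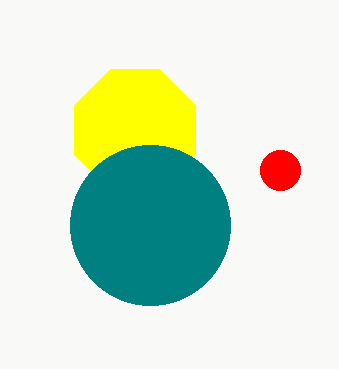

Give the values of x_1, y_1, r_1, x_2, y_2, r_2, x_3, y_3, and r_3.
x_1 = 280
y_1 = 170
r_1 = 20
x_2 = 135
y_2 = 130
r_2 = 65
x_3 = 150
y_3 = 225
r_3 = 80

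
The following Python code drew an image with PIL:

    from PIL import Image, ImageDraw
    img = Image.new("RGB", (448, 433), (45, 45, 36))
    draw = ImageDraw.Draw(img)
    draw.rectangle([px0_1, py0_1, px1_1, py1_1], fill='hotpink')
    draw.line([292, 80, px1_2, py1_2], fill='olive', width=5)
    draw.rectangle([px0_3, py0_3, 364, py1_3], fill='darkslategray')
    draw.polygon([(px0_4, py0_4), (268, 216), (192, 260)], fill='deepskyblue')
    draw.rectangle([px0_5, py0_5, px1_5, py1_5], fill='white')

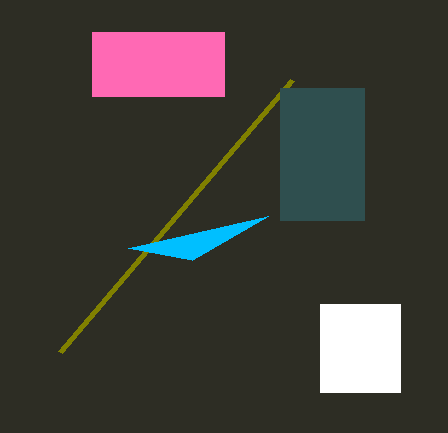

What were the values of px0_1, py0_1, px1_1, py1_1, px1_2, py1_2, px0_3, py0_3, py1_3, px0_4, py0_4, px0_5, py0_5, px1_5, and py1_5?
px0_1 = 92; py0_1 = 32; px1_1 = 224; py1_1 = 96; px1_2 = 60; py1_2 = 352; px0_3 = 280; py0_3 = 88; py1_3 = 220; px0_4 = 128; py0_4 = 248; px0_5 = 320; py0_5 = 304; px1_5 = 400; py1_5 = 392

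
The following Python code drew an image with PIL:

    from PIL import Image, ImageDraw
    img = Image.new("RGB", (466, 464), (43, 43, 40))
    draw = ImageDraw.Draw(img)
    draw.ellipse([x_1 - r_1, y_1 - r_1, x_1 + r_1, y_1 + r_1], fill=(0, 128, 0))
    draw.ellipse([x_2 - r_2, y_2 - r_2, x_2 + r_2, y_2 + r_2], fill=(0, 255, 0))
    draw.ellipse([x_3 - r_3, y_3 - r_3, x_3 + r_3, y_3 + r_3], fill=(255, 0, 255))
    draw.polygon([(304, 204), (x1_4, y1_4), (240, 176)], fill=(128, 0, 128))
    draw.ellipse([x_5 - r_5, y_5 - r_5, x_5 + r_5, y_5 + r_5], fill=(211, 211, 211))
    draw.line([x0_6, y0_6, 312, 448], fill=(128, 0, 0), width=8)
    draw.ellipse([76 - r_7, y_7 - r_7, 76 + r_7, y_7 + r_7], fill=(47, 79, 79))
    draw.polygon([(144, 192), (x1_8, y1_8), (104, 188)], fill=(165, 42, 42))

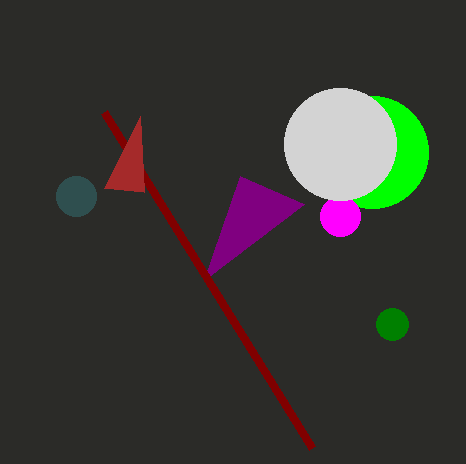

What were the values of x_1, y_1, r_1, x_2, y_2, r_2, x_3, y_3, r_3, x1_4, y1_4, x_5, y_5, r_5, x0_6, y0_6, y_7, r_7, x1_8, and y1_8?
x_1 = 392
y_1 = 324
r_1 = 16
x_2 = 372
y_2 = 152
r_2 = 56
x_3 = 340
y_3 = 216
r_3 = 20
x1_4 = 204
y1_4 = 280
x_5 = 340
y_5 = 144
r_5 = 56
x0_6 = 104
y0_6 = 112
y_7 = 196
r_7 = 20
x1_8 = 140
y1_8 = 116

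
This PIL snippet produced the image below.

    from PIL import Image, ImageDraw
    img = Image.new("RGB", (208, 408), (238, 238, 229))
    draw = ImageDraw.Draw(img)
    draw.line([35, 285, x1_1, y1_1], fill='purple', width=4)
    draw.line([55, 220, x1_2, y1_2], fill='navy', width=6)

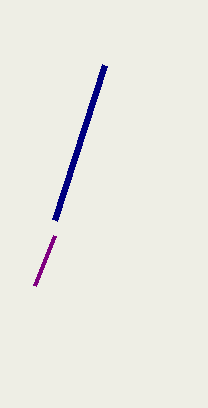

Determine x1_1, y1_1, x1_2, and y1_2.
x1_1 = 55
y1_1 = 235
x1_2 = 105
y1_2 = 65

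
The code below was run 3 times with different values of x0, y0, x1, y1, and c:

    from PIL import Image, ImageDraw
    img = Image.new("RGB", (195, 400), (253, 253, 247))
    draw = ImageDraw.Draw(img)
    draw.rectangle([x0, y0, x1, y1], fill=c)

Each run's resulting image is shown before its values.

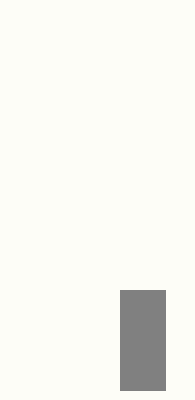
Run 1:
x0 = 120, y0 = 290, x1 = 165, y1 = 390, c = 'gray'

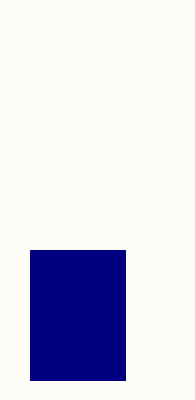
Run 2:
x0 = 30; y0 = 250; x1 = 125; y1 = 380; c = 'navy'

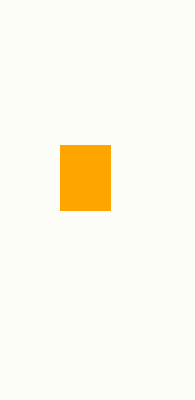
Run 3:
x0 = 60; y0 = 145; x1 = 110; y1 = 210; c = 'orange'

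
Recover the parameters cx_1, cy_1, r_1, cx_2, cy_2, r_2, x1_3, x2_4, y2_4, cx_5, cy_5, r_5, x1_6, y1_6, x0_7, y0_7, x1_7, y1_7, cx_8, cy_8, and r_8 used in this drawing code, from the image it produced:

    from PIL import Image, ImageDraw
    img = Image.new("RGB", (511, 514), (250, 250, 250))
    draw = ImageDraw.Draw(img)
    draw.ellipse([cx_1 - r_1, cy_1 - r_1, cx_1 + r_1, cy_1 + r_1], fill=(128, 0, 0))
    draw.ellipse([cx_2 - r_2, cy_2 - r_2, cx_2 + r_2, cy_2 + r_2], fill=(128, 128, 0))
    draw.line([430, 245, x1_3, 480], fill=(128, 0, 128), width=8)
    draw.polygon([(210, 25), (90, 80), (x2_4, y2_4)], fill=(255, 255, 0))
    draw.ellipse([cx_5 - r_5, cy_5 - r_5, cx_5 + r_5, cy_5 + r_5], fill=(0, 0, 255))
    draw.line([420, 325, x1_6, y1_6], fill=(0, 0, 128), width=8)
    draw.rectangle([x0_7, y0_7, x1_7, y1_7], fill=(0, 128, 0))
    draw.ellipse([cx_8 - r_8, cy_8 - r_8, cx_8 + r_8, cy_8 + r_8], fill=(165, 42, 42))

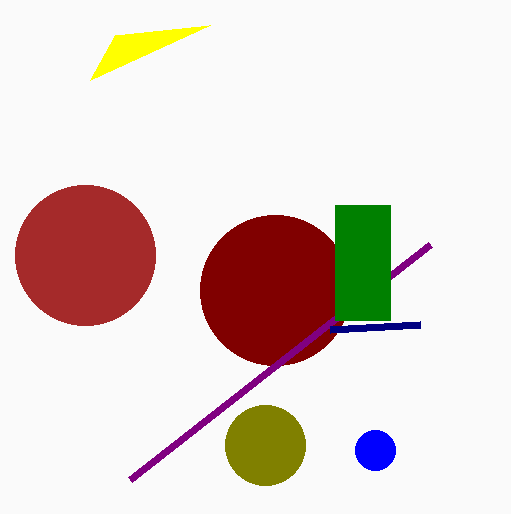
cx_1 = 275
cy_1 = 290
r_1 = 75
cx_2 = 265
cy_2 = 445
r_2 = 40
x1_3 = 130
x2_4 = 115
y2_4 = 35
cx_5 = 375
cy_5 = 450
r_5 = 20
x1_6 = 330
y1_6 = 330
x0_7 = 335
y0_7 = 205
x1_7 = 390
y1_7 = 320
cx_8 = 85
cy_8 = 255
r_8 = 70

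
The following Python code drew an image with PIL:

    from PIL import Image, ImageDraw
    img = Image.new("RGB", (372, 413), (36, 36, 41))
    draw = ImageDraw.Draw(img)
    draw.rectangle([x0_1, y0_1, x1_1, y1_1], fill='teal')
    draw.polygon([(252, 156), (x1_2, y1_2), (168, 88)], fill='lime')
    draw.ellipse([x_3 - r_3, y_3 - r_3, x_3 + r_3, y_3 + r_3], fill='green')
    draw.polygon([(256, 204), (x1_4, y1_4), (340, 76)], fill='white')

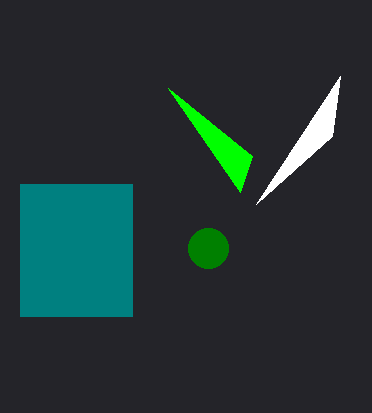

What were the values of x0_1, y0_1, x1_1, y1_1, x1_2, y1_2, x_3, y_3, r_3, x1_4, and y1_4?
x0_1 = 20, y0_1 = 184, x1_1 = 132, y1_1 = 316, x1_2 = 240, y1_2 = 192, x_3 = 208, y_3 = 248, r_3 = 20, x1_4 = 332, y1_4 = 136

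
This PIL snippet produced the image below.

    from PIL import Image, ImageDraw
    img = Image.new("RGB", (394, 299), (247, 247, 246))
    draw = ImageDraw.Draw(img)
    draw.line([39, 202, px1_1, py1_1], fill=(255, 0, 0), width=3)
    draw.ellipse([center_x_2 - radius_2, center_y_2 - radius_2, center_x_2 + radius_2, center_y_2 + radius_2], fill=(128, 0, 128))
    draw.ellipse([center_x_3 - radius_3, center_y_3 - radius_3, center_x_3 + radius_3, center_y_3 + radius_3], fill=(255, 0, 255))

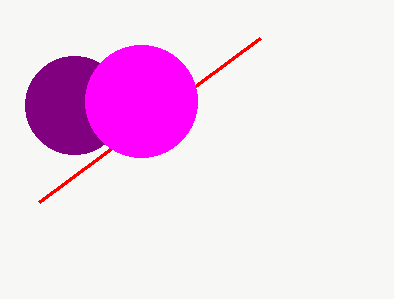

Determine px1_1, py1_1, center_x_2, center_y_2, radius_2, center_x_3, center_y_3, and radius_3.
px1_1 = 260, py1_1 = 38, center_x_2 = 74, center_y_2 = 105, radius_2 = 49, center_x_3 = 141, center_y_3 = 101, radius_3 = 56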